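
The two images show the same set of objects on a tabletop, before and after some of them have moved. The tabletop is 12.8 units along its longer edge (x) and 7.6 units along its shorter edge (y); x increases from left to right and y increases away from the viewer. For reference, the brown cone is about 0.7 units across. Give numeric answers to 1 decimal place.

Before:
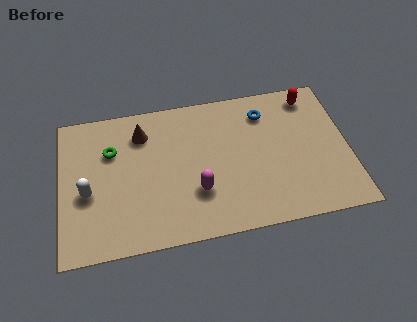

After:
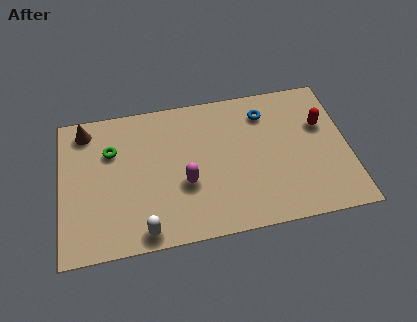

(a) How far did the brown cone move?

2.6

From (3.7, 5.9) to (1.2, 6.5), the brown cone covered √(2.5² + 0.6²) ≈ 2.6 units.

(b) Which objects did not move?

the blue torus and the green torus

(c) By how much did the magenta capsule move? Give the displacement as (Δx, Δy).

(-0.5, 0.5)

The magenta capsule started near (6.0, 2.4) and ended near (5.5, 2.9).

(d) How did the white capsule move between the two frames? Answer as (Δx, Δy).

(2.4, -2.4)

The white capsule was at about (1.2, 3.2) and moved to about (3.6, 0.8).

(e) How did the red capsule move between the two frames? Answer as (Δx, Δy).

(0.4, -1.6)

From the two frames, the red capsule sits at roughly (11.3, 6.5) before and (11.7, 4.9) after.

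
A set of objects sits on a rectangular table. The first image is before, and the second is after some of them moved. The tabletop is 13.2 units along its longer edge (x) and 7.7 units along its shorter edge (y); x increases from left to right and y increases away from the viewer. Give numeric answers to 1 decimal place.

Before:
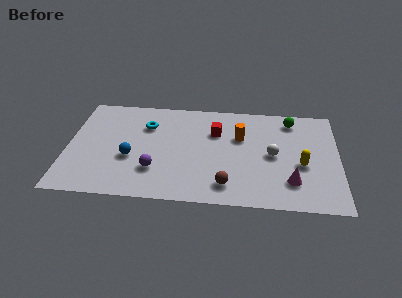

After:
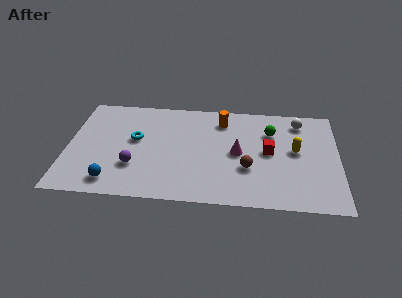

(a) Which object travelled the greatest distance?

the magenta cone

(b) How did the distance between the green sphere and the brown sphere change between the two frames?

-3.0

Before: roughly 6.0 units apart; after: 3.0. That's 3.0 units closer together.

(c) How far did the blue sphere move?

2.0

The blue sphere was near (3.1, 3.0) before and (2.3, 1.2) after, so it travelled √(0.8² + 1.8²) ≈ 2.0 units.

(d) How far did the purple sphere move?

1.0

The purple sphere was near (4.3, 2.2) before and (3.3, 2.4) after, so it travelled √(1.0² + 0.2²) ≈ 1.0 units.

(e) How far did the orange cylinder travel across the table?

1.5

From (8.4, 5.0) to (7.5, 6.2), the orange cylinder covered √(0.9² + 1.2²) ≈ 1.5 units.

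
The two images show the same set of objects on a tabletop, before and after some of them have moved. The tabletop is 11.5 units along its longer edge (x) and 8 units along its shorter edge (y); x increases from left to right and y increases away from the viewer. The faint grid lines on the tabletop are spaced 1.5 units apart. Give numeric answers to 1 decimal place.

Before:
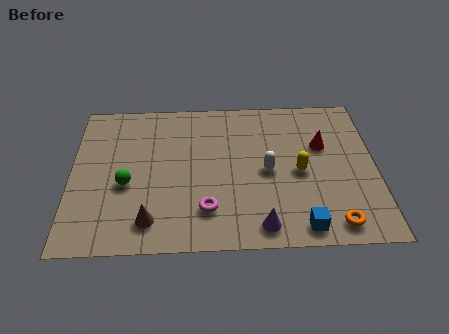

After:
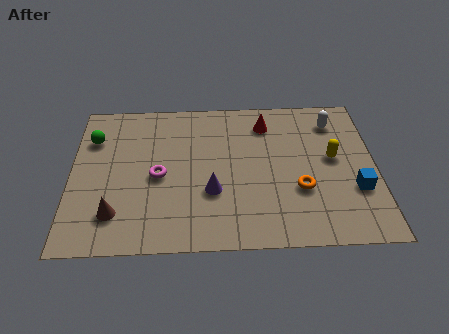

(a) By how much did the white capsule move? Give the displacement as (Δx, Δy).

(2.6, 2.6)

The white capsule started near (7.4, 3.8) and ended near (10.0, 6.4).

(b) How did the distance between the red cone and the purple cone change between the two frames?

-0.6

Before: roughly 4.8 units apart; after: 4.2. That's 0.6 units closer together.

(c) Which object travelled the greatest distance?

the white capsule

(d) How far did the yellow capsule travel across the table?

1.5

The yellow capsule moved from about (8.6, 3.7) to (9.9, 4.4), a distance of √(1.3² + 0.7²) ≈ 1.5.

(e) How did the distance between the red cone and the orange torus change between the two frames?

-0.3

Before: roughly 4.1 units apart; after: 3.8. That's 0.3 units closer together.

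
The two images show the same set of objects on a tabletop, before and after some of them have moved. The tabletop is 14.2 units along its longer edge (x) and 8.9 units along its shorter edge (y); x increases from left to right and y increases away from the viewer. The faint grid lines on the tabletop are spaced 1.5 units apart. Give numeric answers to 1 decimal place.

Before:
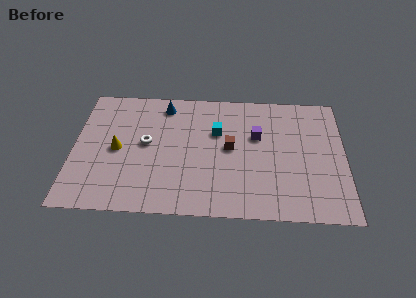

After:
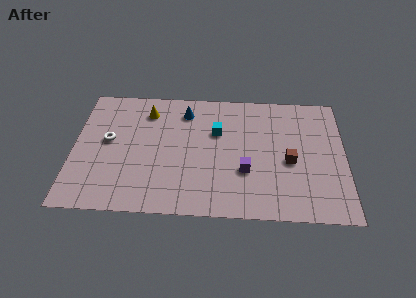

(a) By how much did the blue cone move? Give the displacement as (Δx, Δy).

(1.1, -0.4)

The blue cone started near (4.7, 7.6) and ended near (5.8, 7.2).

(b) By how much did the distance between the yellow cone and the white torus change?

+1.4

Before: roughly 1.6 units apart; after: 3.0. That's 1.4 units further apart.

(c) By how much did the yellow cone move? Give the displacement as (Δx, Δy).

(1.5, 2.8)

The yellow cone started near (2.3, 4.3) and ended near (3.8, 7.1).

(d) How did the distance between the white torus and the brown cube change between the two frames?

+5.2

The distance was about 4.4 in the first image and 9.6 in the second, so they moved 5.2 units further apart.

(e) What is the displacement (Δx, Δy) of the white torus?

(-2.0, 0.1)

The white torus was at about (3.8, 4.8) and moved to about (1.8, 4.9).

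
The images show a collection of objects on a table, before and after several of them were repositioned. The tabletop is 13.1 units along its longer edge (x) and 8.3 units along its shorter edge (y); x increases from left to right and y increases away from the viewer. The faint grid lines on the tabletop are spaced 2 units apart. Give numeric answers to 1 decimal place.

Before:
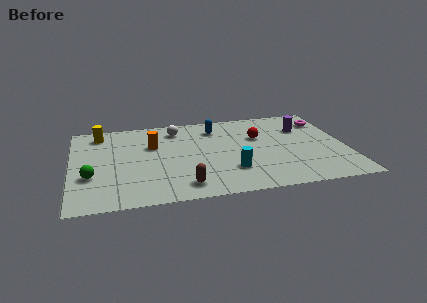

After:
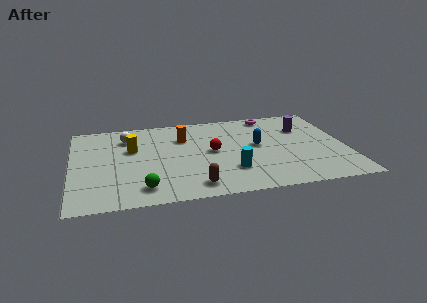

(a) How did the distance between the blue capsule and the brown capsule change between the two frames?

-1.0

The distance was about 5.6 in the first image and 4.6 in the second, so they moved 1.0 units closer together.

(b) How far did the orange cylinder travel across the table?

1.6

The orange cylinder moved from about (3.9, 5.4) to (5.4, 5.9), a distance of √(1.5² + 0.5²) ≈ 1.6.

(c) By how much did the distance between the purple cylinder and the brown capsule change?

-0.3

The distance was about 7.5 in the first image and 7.2 in the second, so they moved 0.3 units closer together.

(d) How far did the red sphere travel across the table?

2.5

From (9.0, 5.3) to (6.7, 4.3), the red sphere covered √(2.3² + 1.0²) ≈ 2.5 units.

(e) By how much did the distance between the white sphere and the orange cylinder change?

+0.9

Before: roughly 1.8 units apart; after: 2.7. That's 0.9 units further apart.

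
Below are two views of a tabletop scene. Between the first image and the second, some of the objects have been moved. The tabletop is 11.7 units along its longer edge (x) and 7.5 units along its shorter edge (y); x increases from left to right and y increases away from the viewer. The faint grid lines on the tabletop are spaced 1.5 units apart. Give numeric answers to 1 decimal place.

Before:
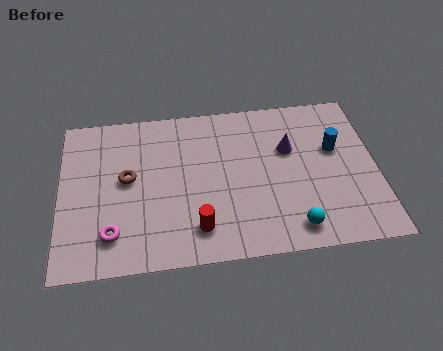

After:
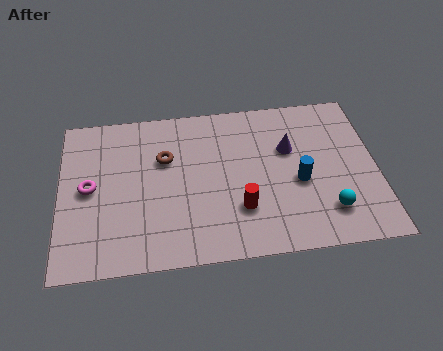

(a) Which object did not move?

the purple cone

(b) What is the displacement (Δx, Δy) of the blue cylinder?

(-1.4, -1.4)

From the two frames, the blue cylinder sits at roughly (10.2, 4.6) before and (8.8, 3.2) after.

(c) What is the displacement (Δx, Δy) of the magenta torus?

(-0.8, 2.2)

From the two frames, the magenta torus sits at roughly (1.9, 1.6) before and (1.1, 3.8) after.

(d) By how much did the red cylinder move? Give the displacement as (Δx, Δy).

(1.6, 0.7)

The red cylinder started near (5.0, 1.5) and ended near (6.6, 2.2).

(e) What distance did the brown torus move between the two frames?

1.6

From (2.5, 4.1) to (3.9, 4.9), the brown torus covered √(1.4² + 0.8²) ≈ 1.6 units.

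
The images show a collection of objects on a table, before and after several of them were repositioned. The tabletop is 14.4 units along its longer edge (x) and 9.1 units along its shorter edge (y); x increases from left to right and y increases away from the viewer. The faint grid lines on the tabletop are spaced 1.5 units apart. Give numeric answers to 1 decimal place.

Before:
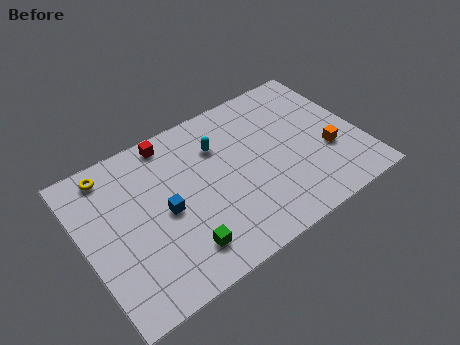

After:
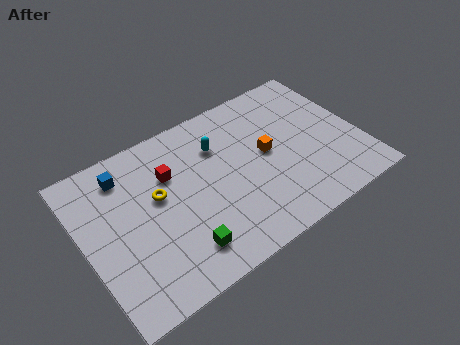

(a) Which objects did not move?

the green cube and the cyan capsule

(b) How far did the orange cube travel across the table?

3.4

The orange cube was near (12.6, 3.3) before and (9.6, 4.8) after, so it travelled √(3.0² + 1.5²) ≈ 3.4 units.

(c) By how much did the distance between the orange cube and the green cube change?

-2.3

The distance was about 8.2 in the first image and 5.9 in the second, so they moved 2.3 units closer together.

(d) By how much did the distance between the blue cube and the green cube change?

+3.4

They were about 2.5 units apart before and 5.9 after — 3.4 units further apart.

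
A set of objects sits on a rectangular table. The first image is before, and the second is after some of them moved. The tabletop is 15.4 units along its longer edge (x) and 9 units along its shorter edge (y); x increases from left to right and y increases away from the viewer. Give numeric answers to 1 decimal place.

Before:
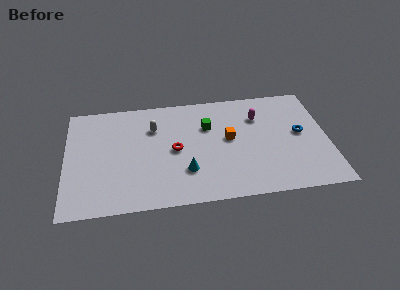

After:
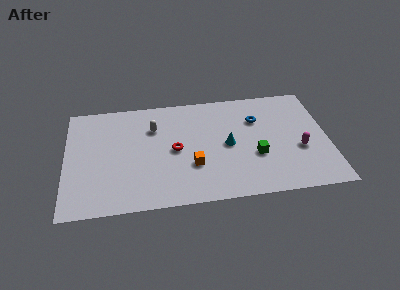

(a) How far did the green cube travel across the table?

3.9

The green cube was near (8.4, 6.1) before and (11.1, 3.3) after, so it travelled √(2.7² + 2.8²) ≈ 3.9 units.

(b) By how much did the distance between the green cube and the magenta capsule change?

-0.4

The distance was about 3.0 in the first image and 2.6 in the second, so they moved 0.4 units closer together.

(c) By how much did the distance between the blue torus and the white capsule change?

-2.6

The distance was about 8.7 in the first image and 6.1 in the second, so they moved 2.6 units closer together.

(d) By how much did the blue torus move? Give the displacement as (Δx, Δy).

(-2.5, 1.5)

The blue torus started near (13.8, 4.8) and ended near (11.3, 6.3).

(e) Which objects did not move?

the white capsule and the red torus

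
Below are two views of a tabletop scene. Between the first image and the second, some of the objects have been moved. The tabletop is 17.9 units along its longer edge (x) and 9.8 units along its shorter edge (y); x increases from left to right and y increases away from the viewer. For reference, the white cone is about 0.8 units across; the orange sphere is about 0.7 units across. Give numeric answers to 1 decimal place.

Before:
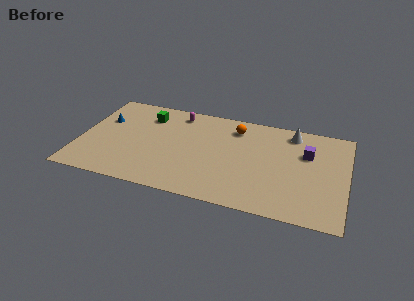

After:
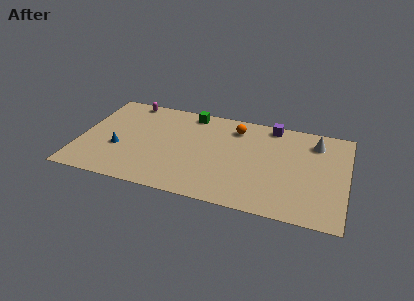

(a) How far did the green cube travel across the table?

3.1

From (4.3, 7.6) to (7.2, 8.7), the green cube covered √(2.9² + 1.1²) ≈ 3.1 units.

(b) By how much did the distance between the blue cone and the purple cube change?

-2.6

Before: roughly 13.8 units apart; after: 11.2. That's 2.6 units closer together.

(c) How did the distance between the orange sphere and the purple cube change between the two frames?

-2.5

The distance was about 5.1 in the first image and 2.6 in the second, so they moved 2.5 units closer together.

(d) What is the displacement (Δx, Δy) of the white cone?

(1.6, -0.6)

The white cone was at about (14.1, 8.4) and moved to about (15.7, 7.8).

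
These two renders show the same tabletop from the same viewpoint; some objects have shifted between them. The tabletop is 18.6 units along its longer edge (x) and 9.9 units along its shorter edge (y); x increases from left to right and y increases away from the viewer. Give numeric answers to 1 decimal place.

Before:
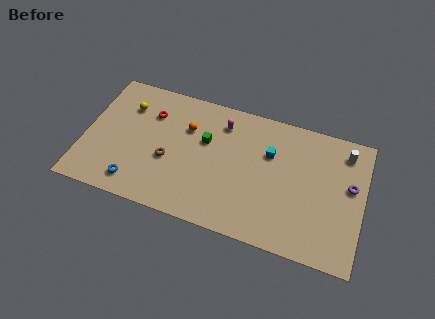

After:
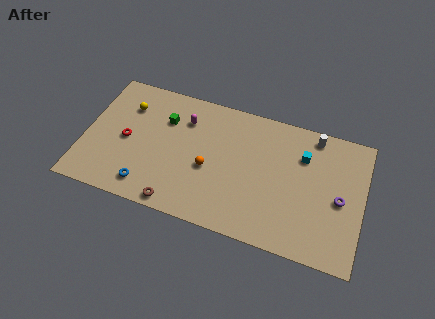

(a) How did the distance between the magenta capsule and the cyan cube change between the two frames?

+4.5

They were about 3.5 units apart before and 8.0 after — 4.5 units further apart.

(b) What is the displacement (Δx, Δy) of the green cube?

(-2.8, 0.8)

The green cube started near (8.0, 6.2) and ended near (5.2, 7.0).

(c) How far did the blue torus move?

0.8

The blue torus moved from about (3.7, 1.6) to (4.5, 1.6), a distance of √(0.8² + 0.0²) ≈ 0.8.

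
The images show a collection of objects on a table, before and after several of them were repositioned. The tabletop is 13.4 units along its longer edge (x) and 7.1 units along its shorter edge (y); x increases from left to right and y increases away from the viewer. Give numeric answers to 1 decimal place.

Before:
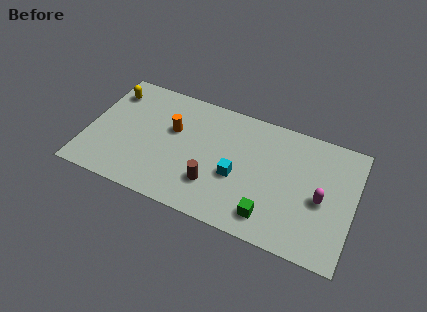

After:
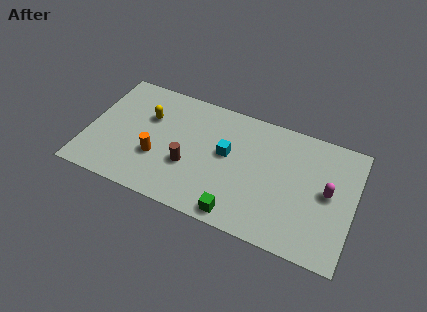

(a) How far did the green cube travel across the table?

1.6

From (9.4, 1.3) to (7.9, 0.8), the green cube covered √(1.5² + 0.5²) ≈ 1.6 units.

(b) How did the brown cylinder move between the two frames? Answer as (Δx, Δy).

(-1.3, 0.6)

The brown cylinder was at about (6.5, 2.0) and moved to about (5.2, 2.6).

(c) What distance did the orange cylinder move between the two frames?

2.0

The orange cylinder moved from about (4.2, 4.4) to (3.6, 2.5), a distance of √(0.6² + 1.9²) ≈ 2.0.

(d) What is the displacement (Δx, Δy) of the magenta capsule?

(0.3, 0.5)

The magenta capsule started near (11.8, 3.2) and ended near (12.1, 3.7).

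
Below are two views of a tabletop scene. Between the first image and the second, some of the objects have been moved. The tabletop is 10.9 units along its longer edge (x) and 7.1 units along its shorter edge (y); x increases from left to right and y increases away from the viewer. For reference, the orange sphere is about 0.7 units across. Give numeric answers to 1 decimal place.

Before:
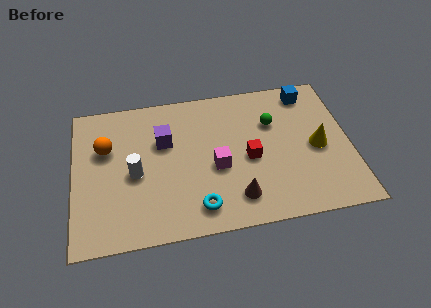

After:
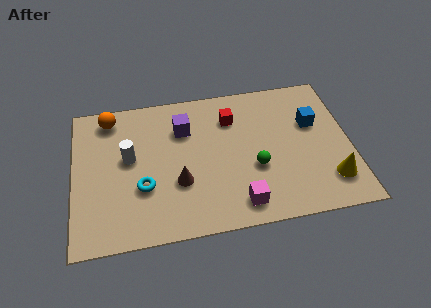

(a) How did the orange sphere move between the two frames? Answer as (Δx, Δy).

(0.2, 1.5)

The orange sphere was at about (1.3, 4.6) and moved to about (1.5, 6.1).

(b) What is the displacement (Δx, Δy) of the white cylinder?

(-0.2, 0.8)

The white cylinder was at about (2.4, 3.2) and moved to about (2.2, 4.0).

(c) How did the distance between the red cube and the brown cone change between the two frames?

+1.7

Before: roughly 1.9 units apart; after: 3.6. That's 1.7 units further apart.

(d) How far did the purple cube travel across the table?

0.9

From (3.6, 4.6) to (4.4, 5.1), the purple cube covered √(0.8² + 0.5²) ≈ 0.9 units.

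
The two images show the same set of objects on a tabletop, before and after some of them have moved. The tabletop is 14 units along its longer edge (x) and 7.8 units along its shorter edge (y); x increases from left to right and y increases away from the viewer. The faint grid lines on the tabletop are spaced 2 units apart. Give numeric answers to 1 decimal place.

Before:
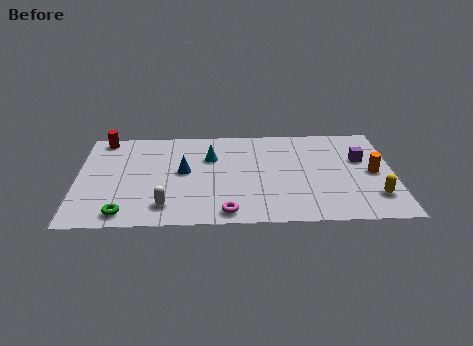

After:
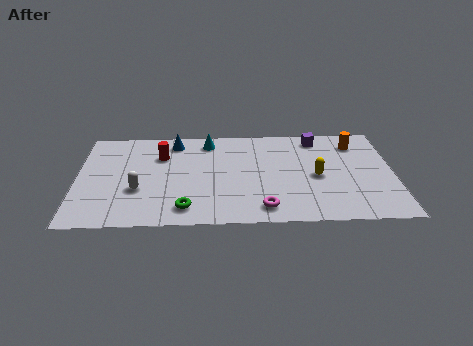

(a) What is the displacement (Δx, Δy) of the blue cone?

(-0.4, 2.4)

The blue cone started near (4.7, 4.2) and ended near (4.3, 6.6).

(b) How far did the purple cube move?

2.6

The purple cube was near (12.6, 4.9) before and (10.7, 6.7) after, so it travelled √(1.9² + 1.8²) ≈ 2.6 units.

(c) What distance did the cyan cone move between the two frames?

1.3

The cyan cone was near (5.9, 5.3) before and (5.8, 6.6) after, so it travelled √(0.1² + 1.3²) ≈ 1.3 units.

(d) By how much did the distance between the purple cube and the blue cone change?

-1.5

They were about 7.9 units apart before and 6.4 after — 1.5 units closer together.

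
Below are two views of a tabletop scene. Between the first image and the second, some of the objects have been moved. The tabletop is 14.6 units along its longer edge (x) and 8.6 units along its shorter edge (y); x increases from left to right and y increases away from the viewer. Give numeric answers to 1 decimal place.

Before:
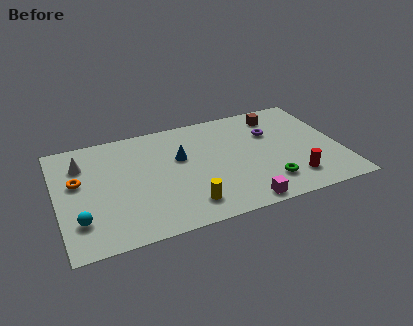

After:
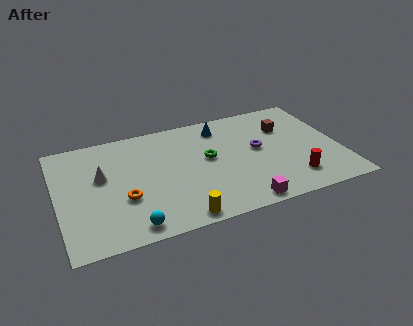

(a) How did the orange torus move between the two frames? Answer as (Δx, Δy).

(2.2, -2.0)

The orange torus started near (1.1, 5.1) and ended near (3.3, 3.1).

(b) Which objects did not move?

the red cylinder and the magenta cube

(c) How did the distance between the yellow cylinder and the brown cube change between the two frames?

+0.4

Before: roughly 7.6 units apart; after: 8.0. That's 0.4 units further apart.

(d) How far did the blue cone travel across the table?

2.9

The blue cone was near (6.4, 5.3) before and (8.7, 7.1) after, so it travelled √(2.3² + 1.8²) ≈ 2.9 units.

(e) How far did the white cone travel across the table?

1.6

From (1.4, 6.4) to (2.3, 5.1), the white cone covered √(0.9² + 1.3²) ≈ 1.6 units.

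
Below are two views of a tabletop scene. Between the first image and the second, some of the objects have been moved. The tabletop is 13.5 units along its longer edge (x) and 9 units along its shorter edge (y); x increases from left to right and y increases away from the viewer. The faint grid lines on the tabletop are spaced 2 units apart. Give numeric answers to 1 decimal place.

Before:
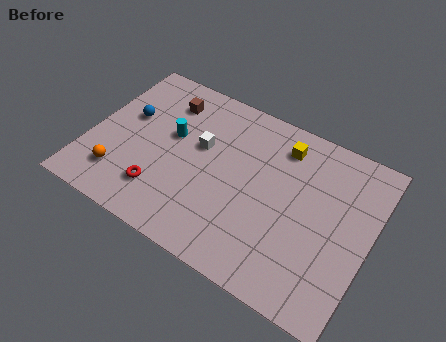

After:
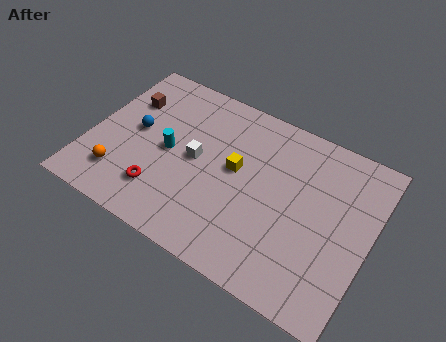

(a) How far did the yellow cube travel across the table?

3.0

The yellow cube was near (8.9, 7.3) before and (7.0, 5.0) after, so it travelled √(1.9² + 2.3²) ≈ 3.0 units.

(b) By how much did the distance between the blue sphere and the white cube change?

-0.6

They were about 3.6 units apart before and 3.0 after — 0.6 units closer together.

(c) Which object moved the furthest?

the yellow cube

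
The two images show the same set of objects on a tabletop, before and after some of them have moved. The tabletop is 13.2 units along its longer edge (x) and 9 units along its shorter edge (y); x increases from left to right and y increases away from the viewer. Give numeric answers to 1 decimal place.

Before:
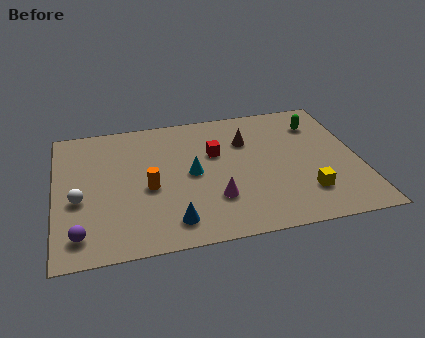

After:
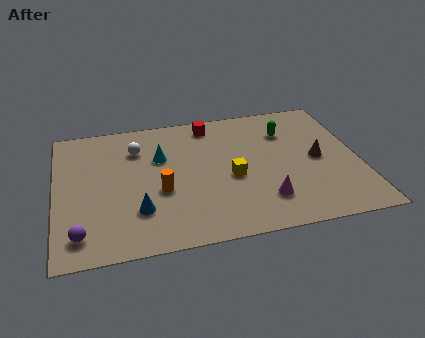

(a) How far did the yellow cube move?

3.5

From (10.7, 2.2) to (7.6, 3.9), the yellow cube covered √(3.1² + 1.7²) ≈ 3.5 units.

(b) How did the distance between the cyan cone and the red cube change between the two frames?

+1.4

They were about 1.6 units apart before and 3.0 after — 1.4 units further apart.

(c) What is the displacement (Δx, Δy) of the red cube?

(-0.1, 2.1)

The red cube started near (7.0, 5.7) and ended near (6.9, 7.8).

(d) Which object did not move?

the purple sphere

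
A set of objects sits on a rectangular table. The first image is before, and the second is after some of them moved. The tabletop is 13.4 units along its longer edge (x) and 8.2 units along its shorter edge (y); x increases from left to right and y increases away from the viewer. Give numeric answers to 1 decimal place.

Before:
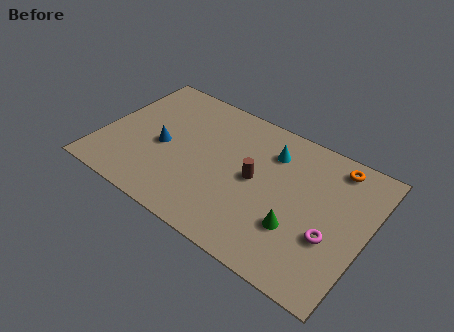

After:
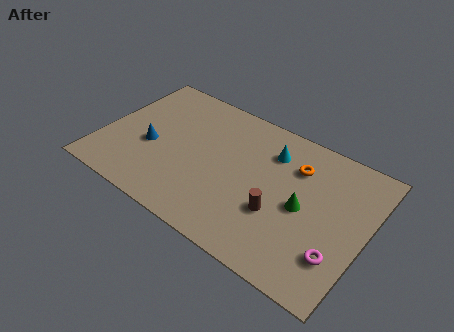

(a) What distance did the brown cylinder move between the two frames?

1.9

The brown cylinder moved from about (7.8, 4.2) to (9.2, 2.9), a distance of √(1.4² + 1.3²) ≈ 1.9.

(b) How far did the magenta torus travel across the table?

0.9

From (11.8, 3.0) to (12.3, 2.2), the magenta torus covered √(0.5² + 0.8²) ≈ 0.9 units.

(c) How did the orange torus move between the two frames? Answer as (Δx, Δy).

(-1.8, -1.1)

From the two frames, the orange torus sits at roughly (11.4, 7.1) before and (9.6, 6.0) after.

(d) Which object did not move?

the cyan cone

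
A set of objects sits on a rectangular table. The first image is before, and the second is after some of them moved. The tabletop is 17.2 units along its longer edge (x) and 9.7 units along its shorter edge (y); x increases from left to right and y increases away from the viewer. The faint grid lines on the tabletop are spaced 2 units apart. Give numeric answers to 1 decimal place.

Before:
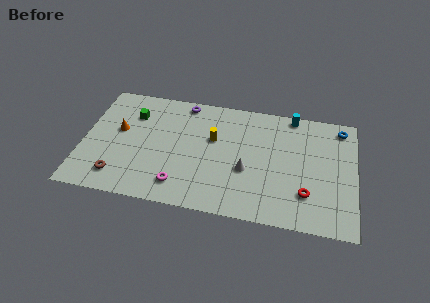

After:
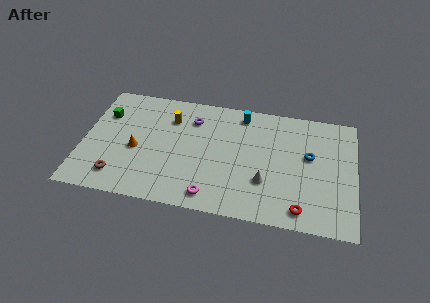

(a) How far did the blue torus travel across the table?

3.3

From (16.2, 8.4) to (14.3, 5.7), the blue torus covered √(1.9² + 2.7²) ≈ 3.3 units.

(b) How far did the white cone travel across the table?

1.4

The white cone was near (10.4, 3.8) before and (11.6, 3.1) after, so it travelled √(1.2² + 0.7²) ≈ 1.4 units.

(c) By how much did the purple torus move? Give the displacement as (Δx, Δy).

(0.6, -1.3)

The purple torus was at about (6.2, 8.7) and moved to about (6.8, 7.4).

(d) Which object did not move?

the brown torus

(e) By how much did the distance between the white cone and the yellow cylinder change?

+4.3

They were about 3.1 units apart before and 7.4 after — 4.3 units further apart.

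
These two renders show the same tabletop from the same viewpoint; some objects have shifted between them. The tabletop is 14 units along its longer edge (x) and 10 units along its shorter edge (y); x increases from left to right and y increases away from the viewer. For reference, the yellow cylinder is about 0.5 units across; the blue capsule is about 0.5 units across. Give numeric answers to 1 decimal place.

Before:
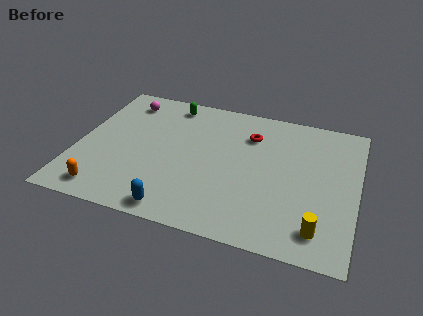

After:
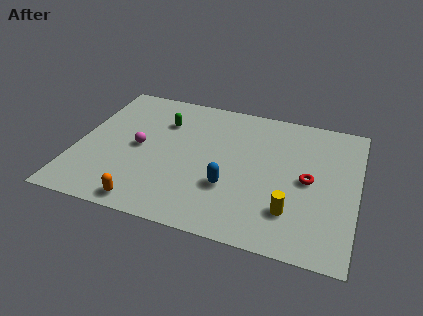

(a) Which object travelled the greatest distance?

the red torus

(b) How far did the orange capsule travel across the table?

2.1

From (1.8, 1.3) to (3.9, 1.0), the orange capsule covered √(2.1² + 0.3²) ≈ 2.1 units.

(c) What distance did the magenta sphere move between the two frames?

3.6

The magenta sphere moved from about (2.0, 8.3) to (3.1, 4.9), a distance of √(1.1² + 3.4²) ≈ 3.6.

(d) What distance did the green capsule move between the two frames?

1.5

From (4.3, 8.7) to (4.1, 7.2), the green capsule covered √(0.2² + 1.5²) ≈ 1.5 units.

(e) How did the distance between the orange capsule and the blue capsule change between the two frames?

+0.9

The distance was about 3.6 in the first image and 4.5 in the second, so they moved 0.9 units further apart.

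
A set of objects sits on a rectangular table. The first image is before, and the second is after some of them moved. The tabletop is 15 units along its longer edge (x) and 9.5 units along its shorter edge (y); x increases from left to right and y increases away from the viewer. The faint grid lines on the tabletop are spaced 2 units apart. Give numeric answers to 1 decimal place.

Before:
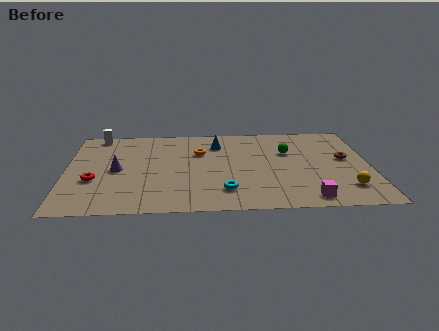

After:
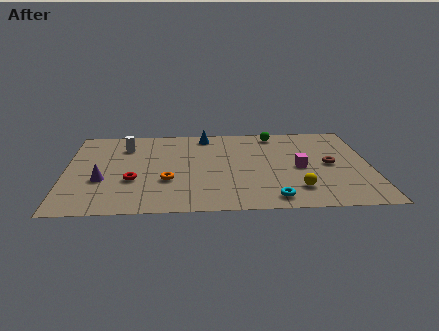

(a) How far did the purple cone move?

1.3

From (2.5, 4.6) to (1.8, 3.5), the purple cone covered √(0.7² + 1.1²) ≈ 1.3 units.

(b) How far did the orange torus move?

3.5

The orange torus was near (6.6, 6.4) before and (5.0, 3.3) after, so it travelled √(1.6² + 3.1²) ≈ 3.5 units.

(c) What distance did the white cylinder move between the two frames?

2.0

From (1.5, 8.6) to (2.9, 7.2), the white cylinder covered √(1.4² + 1.4²) ≈ 2.0 units.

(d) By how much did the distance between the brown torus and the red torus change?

-2.7

Before: roughly 12.5 units apart; after: 9.8. That's 2.7 units closer together.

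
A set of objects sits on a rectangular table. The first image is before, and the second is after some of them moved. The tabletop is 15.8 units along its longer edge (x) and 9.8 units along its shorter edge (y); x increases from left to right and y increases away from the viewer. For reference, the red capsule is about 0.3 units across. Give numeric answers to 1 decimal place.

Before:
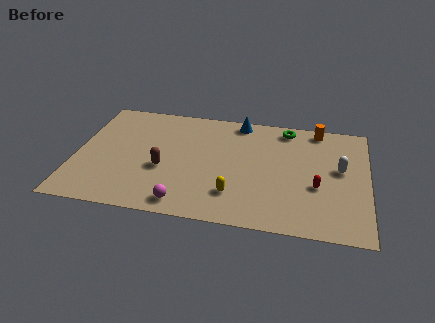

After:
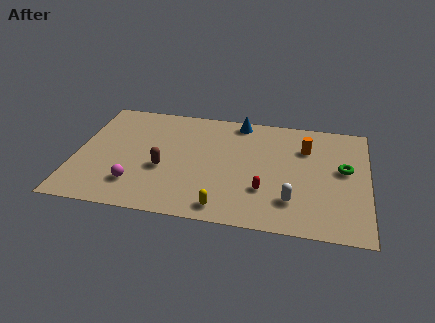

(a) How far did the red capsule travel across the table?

2.9

The red capsule moved from about (13.1, 3.8) to (10.3, 3.0), a distance of √(2.8² + 0.8²) ≈ 2.9.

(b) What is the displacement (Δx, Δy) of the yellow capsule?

(-0.5, -1.2)

The yellow capsule was at about (8.7, 2.4) and moved to about (8.2, 1.2).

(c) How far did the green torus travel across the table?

4.5

The green torus moved from about (11.3, 8.6) to (14.5, 5.5), a distance of √(3.2² + 3.1²) ≈ 4.5.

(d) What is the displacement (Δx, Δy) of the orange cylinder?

(-0.6, -1.8)

The orange cylinder was at about (13.0, 8.8) and moved to about (12.4, 7.0).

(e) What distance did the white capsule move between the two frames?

4.0

The white capsule was near (14.3, 5.5) before and (11.8, 2.4) after, so it travelled √(2.5² + 3.1²) ≈ 4.0 units.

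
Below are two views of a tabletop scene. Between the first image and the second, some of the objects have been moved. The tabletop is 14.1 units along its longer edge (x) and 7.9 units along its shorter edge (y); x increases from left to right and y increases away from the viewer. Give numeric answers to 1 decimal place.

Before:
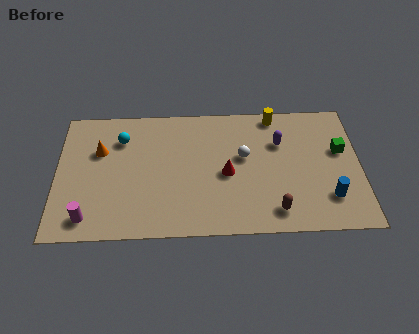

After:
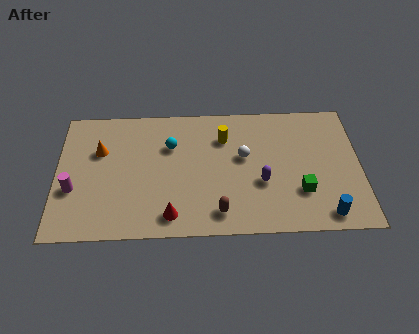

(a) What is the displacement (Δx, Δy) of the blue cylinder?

(-0.2, -1.0)

The blue cylinder was at about (12.6, 2.0) and moved to about (12.4, 1.0).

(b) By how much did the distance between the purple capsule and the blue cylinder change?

-0.5

Before: roughly 4.0 units apart; after: 3.5. That's 0.5 units closer together.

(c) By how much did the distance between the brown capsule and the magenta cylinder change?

-1.7

The distance was about 8.6 in the first image and 6.9 in the second, so they moved 1.7 units closer together.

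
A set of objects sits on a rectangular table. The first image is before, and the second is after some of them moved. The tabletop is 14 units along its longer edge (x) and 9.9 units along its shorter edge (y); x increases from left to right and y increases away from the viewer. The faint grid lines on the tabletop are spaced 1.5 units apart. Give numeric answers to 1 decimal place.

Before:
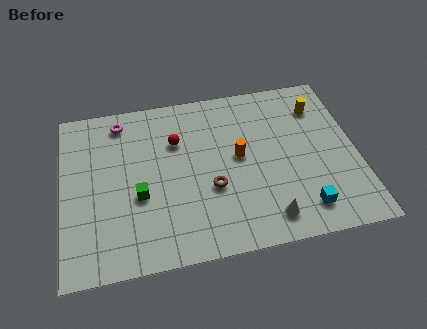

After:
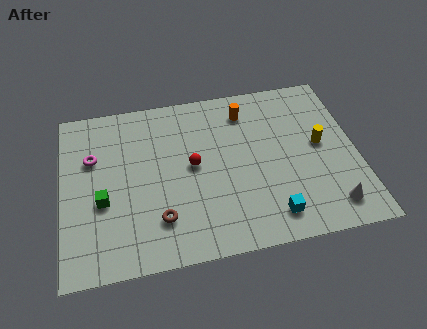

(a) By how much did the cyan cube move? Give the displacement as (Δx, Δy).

(-1.5, -0.1)

From the two frames, the cyan cube sits at roughly (11.2, 1.7) before and (9.7, 1.6) after.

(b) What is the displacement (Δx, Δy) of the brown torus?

(-2.5, -1.3)

The brown torus started near (7.0, 3.7) and ended near (4.5, 2.4).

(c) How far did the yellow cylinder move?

2.3

The yellow cylinder was near (12.4, 7.6) before and (12.3, 5.3) after, so it travelled √(0.1² + 2.3²) ≈ 2.3 units.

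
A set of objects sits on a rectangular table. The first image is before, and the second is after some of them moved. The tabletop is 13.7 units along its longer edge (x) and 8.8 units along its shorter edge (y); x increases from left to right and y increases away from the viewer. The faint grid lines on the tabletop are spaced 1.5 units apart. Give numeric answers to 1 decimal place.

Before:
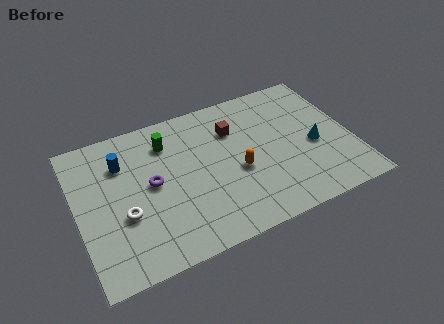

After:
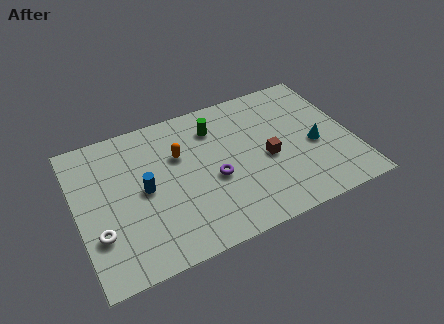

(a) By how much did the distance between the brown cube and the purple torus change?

-1.9

They were about 4.6 units apart before and 2.7 after — 1.9 units closer together.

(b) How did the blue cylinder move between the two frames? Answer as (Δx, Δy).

(0.9, -2.0)

From the two frames, the blue cylinder sits at roughly (2.4, 6.4) before and (3.3, 4.4) after.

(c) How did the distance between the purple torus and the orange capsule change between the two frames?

-1.7

The distance was about 4.3 in the first image and 2.6 in the second, so they moved 1.7 units closer together.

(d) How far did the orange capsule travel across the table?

3.4

The orange capsule moved from about (7.9, 3.7) to (5.2, 5.8), a distance of √(2.7² + 2.1²) ≈ 3.4.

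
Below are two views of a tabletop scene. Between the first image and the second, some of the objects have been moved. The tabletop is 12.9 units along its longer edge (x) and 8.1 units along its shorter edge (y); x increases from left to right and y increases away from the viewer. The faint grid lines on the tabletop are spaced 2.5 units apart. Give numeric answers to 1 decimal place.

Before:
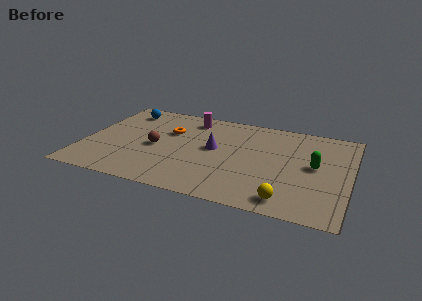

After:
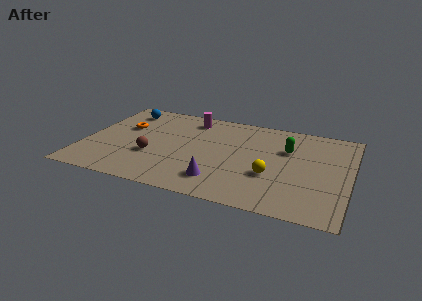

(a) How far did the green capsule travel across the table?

1.8

The green capsule moved from about (11.2, 4.3) to (9.8, 5.4), a distance of √(1.4² + 1.1²) ≈ 1.8.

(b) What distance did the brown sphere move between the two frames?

0.8

The brown sphere moved from about (3.5, 3.7) to (3.4, 2.9), a distance of √(0.1² + 0.8²) ≈ 0.8.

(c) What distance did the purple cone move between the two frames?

2.7

The purple cone was near (6.3, 4.4) before and (6.8, 1.7) after, so it travelled √(0.5² + 2.7²) ≈ 2.7 units.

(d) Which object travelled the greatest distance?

the purple cone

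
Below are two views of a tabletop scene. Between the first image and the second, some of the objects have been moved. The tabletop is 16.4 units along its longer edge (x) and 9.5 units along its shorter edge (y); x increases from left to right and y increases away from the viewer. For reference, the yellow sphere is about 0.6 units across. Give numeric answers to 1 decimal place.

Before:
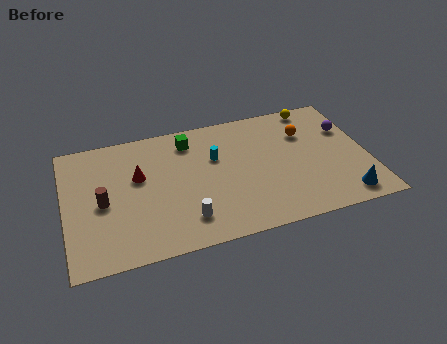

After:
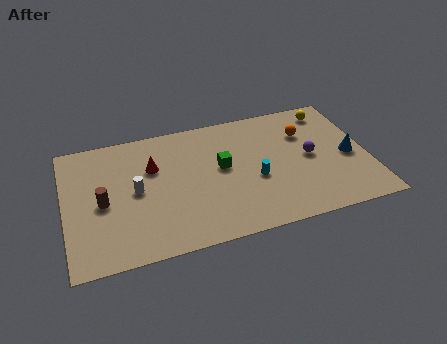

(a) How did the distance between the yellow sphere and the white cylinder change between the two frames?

+1.3

They were about 10.1 units apart before and 11.4 after — 1.3 units further apart.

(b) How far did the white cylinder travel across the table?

3.8

The white cylinder moved from about (6.3, 2.0) to (3.8, 4.8), a distance of √(2.5² + 2.8²) ≈ 3.8.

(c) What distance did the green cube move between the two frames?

3.0

The green cube was near (6.9, 7.8) before and (8.5, 5.3) after, so it travelled √(1.6² + 2.5²) ≈ 3.0 units.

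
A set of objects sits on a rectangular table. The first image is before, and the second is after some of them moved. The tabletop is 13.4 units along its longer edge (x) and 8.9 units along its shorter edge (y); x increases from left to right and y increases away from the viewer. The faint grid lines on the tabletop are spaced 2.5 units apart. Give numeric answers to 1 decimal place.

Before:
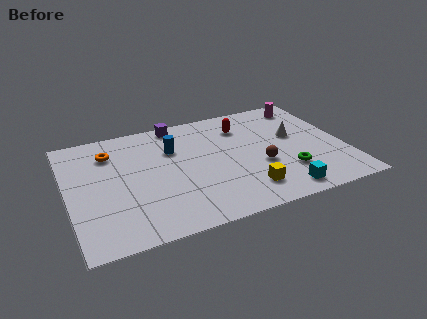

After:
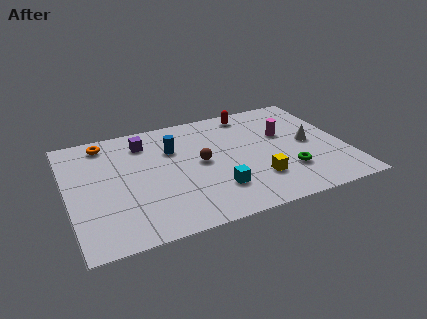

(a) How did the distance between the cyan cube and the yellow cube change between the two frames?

+0.3

They were about 1.7 units apart before and 2.0 after — 0.3 units further apart.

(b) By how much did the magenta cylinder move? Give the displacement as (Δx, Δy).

(-1.4, -2.1)

From the two frames, the magenta cylinder sits at roughly (12.0, 7.6) before and (10.6, 5.5) after.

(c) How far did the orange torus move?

0.9

The orange torus moved from about (2.2, 6.8) to (2.0, 7.7), a distance of √(0.2² + 0.9²) ≈ 0.9.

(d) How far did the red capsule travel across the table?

1.1

The red capsule moved from about (8.7, 6.8) to (9.2, 7.8), a distance of √(0.5² + 1.0²) ≈ 1.1.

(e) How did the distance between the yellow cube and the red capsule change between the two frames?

+0.4

They were about 5.0 units apart before and 5.4 after — 0.4 units further apart.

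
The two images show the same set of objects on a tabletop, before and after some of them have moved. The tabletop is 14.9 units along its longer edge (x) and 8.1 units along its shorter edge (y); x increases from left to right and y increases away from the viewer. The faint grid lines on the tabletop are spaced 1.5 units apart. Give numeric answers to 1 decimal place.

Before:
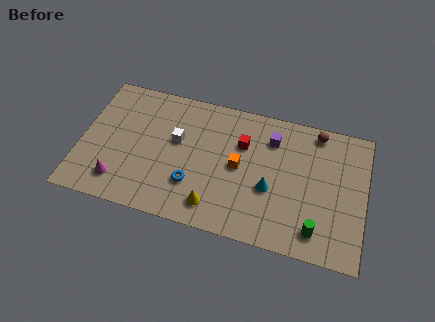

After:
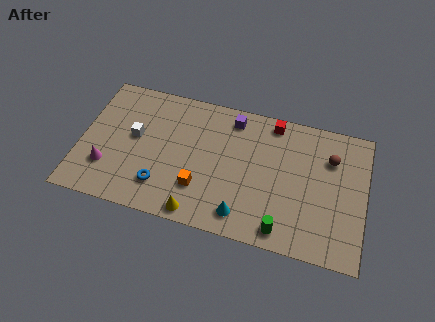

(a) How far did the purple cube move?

2.2

The purple cube was near (9.9, 6.2) before and (7.8, 6.9) after, so it travelled √(2.1² + 0.7²) ≈ 2.2 units.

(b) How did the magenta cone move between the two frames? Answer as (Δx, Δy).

(-0.7, 0.7)

The magenta cone was at about (2.2, 1.6) and moved to about (1.5, 2.3).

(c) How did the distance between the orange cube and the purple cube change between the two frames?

+2.2

The distance was about 2.6 in the first image and 4.8 in the second, so they moved 2.2 units further apart.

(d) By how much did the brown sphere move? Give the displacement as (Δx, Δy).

(0.8, -1.4)

From the two frames, the brown sphere sits at roughly (12.2, 7.2) before and (13.0, 5.8) after.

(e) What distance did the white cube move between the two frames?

2.2

The white cube moved from about (5.0, 4.8) to (2.8, 4.5), a distance of √(2.2² + 0.3²) ≈ 2.2.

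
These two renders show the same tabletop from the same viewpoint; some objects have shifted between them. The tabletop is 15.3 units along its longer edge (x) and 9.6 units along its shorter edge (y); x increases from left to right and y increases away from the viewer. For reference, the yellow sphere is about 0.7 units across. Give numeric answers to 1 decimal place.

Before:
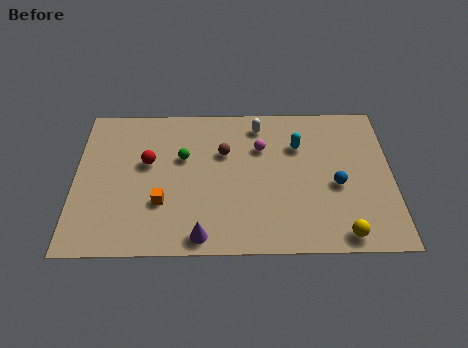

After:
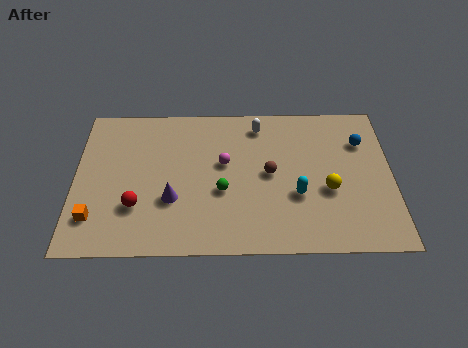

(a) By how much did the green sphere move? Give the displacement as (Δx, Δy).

(1.9, -2.2)

The green sphere started near (5.2, 6.0) and ended near (7.1, 3.8).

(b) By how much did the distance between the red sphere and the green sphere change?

+2.5

They were about 1.7 units apart before and 4.2 after — 2.5 units further apart.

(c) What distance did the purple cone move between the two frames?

2.7

The purple cone moved from about (6.1, 1.0) to (4.7, 3.3), a distance of √(1.4² + 2.3²) ≈ 2.7.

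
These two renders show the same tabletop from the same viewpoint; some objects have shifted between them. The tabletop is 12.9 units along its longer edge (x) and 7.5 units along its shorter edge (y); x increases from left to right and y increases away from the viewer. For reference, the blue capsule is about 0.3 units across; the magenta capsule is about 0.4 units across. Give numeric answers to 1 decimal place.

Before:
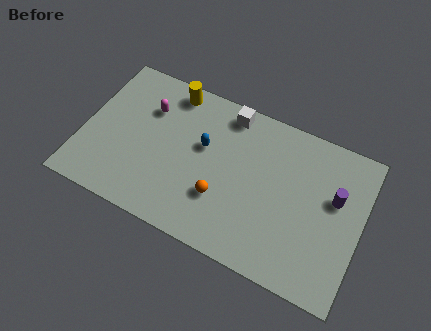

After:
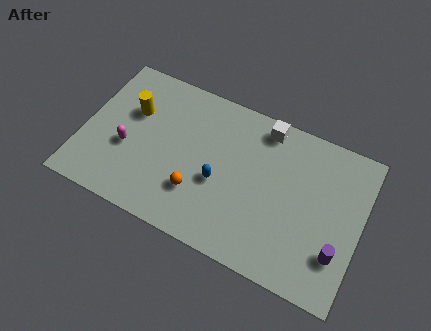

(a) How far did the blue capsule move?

1.7

From (5.5, 4.5) to (6.4, 3.1), the blue capsule covered √(0.9² + 1.4²) ≈ 1.7 units.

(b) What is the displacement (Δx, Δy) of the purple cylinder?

(0.4, -2.5)

From the two frames, the purple cylinder sits at roughly (11.6, 4.6) before and (12.0, 2.1) after.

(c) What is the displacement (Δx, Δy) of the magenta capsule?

(-0.7, -2.3)

From the two frames, the magenta capsule sits at roughly (2.8, 5.3) before and (2.1, 3.0) after.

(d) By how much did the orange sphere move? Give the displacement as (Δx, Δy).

(-1.1, -0.2)

The orange sphere was at about (6.6, 2.4) and moved to about (5.5, 2.2).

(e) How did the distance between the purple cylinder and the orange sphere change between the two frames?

+1.0

The distance was about 5.5 in the first image and 6.5 in the second, so they moved 1.0 units further apart.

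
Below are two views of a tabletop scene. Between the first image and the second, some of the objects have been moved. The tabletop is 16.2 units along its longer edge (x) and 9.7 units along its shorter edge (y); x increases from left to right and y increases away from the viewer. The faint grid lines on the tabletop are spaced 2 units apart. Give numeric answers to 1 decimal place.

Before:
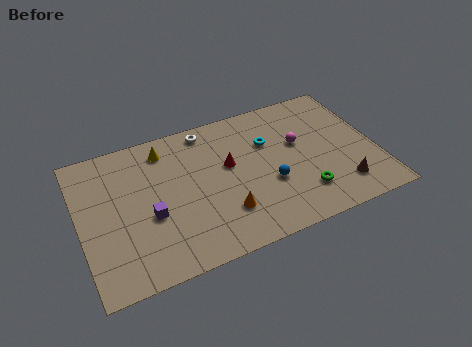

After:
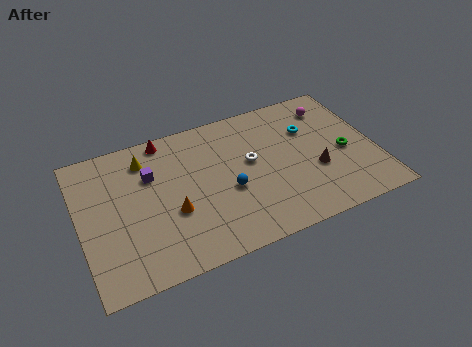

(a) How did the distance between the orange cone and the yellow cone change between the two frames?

-1.9

Before: roughly 6.1 units apart; after: 4.2. That's 1.9 units closer together.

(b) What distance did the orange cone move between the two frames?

2.9

The orange cone moved from about (7.6, 2.6) to (4.9, 3.7), a distance of √(2.7² + 1.1²) ≈ 2.9.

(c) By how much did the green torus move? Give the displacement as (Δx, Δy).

(2.6, 2.0)

The green torus was at about (11.9, 2.3) and moved to about (14.5, 4.3).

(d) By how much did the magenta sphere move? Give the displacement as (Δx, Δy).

(2.1, 2.0)

The magenta sphere started near (12.1, 5.8) and ended near (14.2, 7.8).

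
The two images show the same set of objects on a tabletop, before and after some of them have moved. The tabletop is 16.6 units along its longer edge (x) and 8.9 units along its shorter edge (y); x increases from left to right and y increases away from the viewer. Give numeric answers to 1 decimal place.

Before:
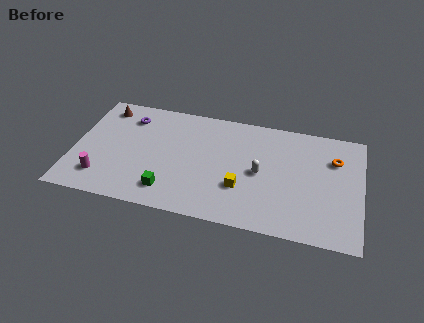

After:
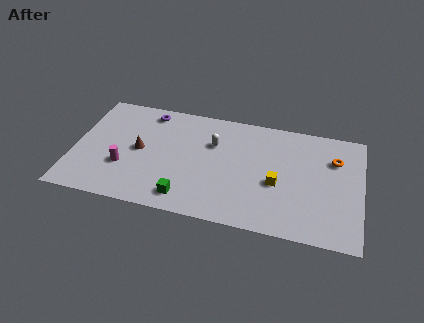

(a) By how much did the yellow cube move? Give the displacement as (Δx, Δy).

(2.0, 0.8)

The yellow cube started near (9.8, 2.9) and ended near (11.8, 3.7).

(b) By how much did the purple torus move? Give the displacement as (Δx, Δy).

(1.1, 0.7)

From the two frames, the purple torus sits at roughly (3.0, 7.0) before and (4.1, 7.7) after.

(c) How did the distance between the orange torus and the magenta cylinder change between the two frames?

-1.5

They were about 13.9 units apart before and 12.4 after — 1.5 units closer together.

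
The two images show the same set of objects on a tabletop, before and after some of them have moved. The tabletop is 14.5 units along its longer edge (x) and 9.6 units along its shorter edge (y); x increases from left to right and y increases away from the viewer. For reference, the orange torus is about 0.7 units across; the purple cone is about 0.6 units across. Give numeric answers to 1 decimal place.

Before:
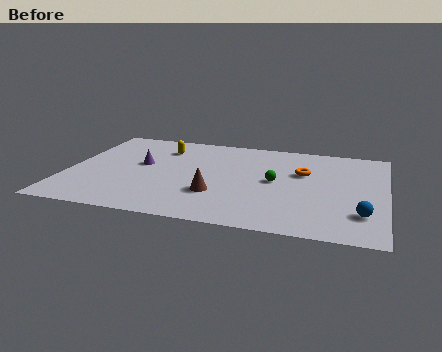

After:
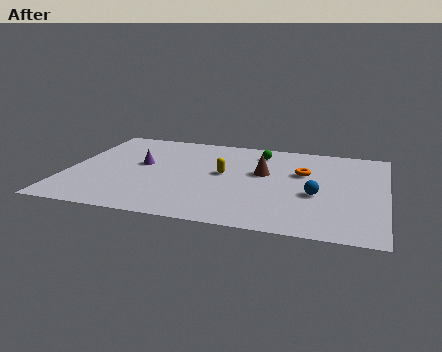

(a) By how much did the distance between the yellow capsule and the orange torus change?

-3.0

They were about 6.7 units apart before and 3.7 after — 3.0 units closer together.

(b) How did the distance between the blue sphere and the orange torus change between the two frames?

-2.3

They were about 4.6 units apart before and 2.3 after — 2.3 units closer together.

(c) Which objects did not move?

the orange torus and the purple cone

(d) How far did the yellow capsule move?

3.7

The yellow capsule was near (4.1, 7.4) before and (7.1, 5.2) after, so it travelled √(3.0² + 2.2²) ≈ 3.7 units.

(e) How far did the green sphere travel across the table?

3.1

The green sphere was near (9.5, 4.9) before and (8.6, 7.9) after, so it travelled √(0.9² + 3.0²) ≈ 3.1 units.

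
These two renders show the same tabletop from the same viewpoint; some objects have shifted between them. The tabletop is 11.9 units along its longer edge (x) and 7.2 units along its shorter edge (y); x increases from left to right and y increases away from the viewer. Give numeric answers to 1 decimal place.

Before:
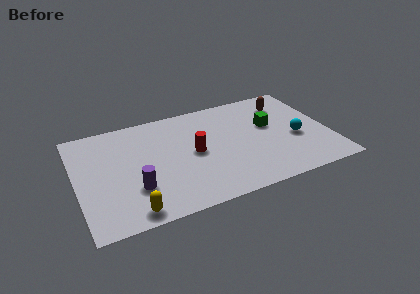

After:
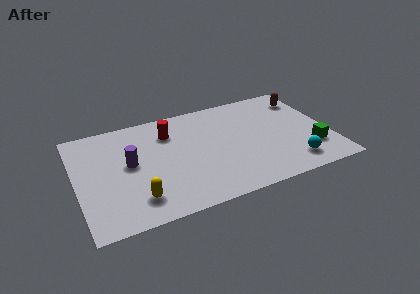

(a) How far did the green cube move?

2.9

The green cube was near (9.2, 4.3) before and (10.9, 2.0) after, so it travelled √(1.7² + 2.3²) ≈ 2.9 units.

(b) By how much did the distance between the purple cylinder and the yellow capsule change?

+1.0

Before: roughly 1.4 units apart; after: 2.4. That's 1.0 units further apart.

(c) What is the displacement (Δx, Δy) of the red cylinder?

(-1.0, 1.8)

The red cylinder started near (5.5, 3.6) and ended near (4.5, 5.4).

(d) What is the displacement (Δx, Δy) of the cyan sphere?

(-0.4, -1.7)

The cyan sphere was at about (10.3, 3.0) and moved to about (9.9, 1.3).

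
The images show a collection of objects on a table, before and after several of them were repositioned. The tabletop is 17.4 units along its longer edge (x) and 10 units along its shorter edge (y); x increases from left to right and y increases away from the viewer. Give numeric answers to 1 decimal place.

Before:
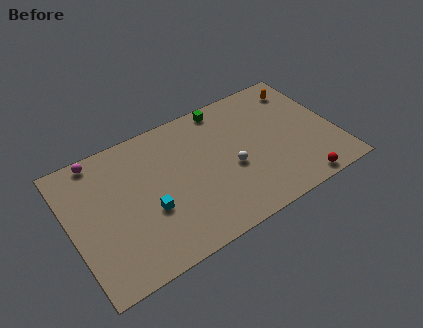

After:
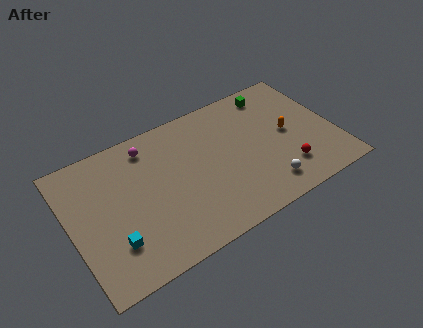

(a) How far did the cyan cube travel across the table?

2.7

The cyan cube moved from about (4.9, 3.8) to (2.4, 2.7), a distance of √(2.5² + 1.1²) ≈ 2.7.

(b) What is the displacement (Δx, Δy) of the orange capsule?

(-1.4, -3.1)

From the two frames, the orange capsule sits at roughly (15.8, 8.2) before and (14.4, 5.1) after.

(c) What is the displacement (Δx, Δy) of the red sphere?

(-0.6, 1.5)

The red sphere started near (14.4, 0.9) and ended near (13.8, 2.4).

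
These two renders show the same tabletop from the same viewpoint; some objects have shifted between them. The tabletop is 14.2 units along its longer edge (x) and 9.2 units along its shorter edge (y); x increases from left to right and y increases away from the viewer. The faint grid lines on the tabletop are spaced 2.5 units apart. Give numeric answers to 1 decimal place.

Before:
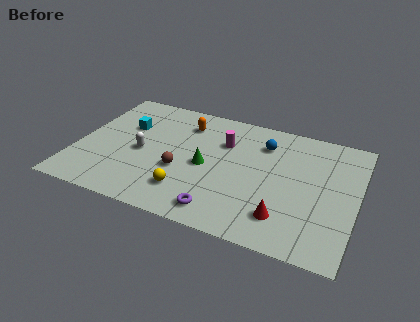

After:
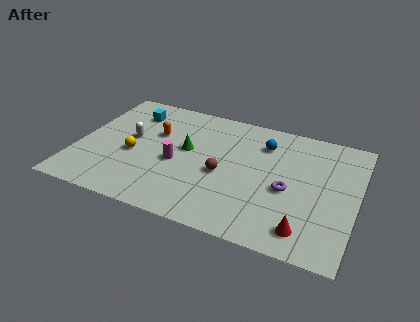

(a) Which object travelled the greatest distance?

the purple torus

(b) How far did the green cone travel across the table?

1.4

The green cone moved from about (6.6, 4.3) to (5.5, 5.2), a distance of √(1.1² + 0.9²) ≈ 1.4.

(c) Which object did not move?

the blue sphere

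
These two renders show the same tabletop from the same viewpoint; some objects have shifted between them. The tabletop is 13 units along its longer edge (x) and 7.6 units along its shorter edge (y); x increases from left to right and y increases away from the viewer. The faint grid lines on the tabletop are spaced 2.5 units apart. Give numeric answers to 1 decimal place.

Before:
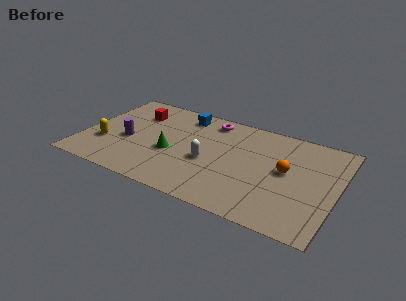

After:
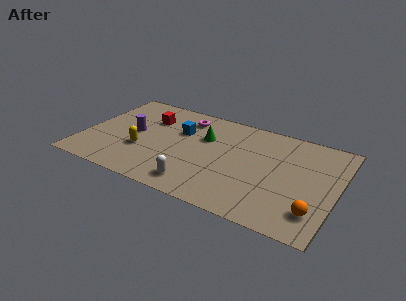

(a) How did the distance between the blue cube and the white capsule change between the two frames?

+0.4

They were about 3.6 units apart before and 4.0 after — 0.4 units further apart.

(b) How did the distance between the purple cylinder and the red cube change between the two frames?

-0.8

They were about 2.4 units apart before and 1.6 after — 0.8 units closer together.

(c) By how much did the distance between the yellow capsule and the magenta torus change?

-2.5

They were about 6.4 units apart before and 3.9 after — 2.5 units closer together.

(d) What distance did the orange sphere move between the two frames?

2.9

The orange sphere was near (10.4, 4.1) before and (12.1, 1.7) after, so it travelled √(1.7² + 2.4²) ≈ 2.9 units.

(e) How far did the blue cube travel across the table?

1.4

The blue cube was near (4.8, 6.4) before and (4.8, 5.0) after, so it travelled √(0.0² + 1.4²) ≈ 1.4 units.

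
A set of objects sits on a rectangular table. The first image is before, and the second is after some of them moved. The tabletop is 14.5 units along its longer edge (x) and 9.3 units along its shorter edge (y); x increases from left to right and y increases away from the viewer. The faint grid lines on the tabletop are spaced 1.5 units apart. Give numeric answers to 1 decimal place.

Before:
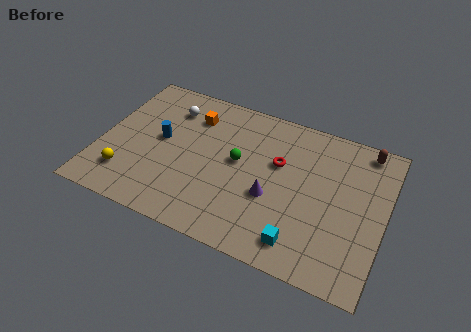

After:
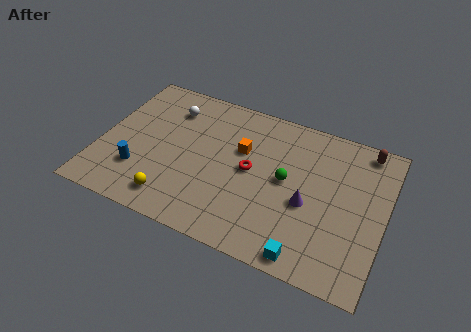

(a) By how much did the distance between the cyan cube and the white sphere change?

+0.7

The distance was about 9.3 in the first image and 10.0 in the second, so they moved 0.7 units further apart.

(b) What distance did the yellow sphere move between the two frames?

2.6

From (1.6, 2.1) to (4.1, 1.5), the yellow sphere covered √(2.5² + 0.6²) ≈ 2.6 units.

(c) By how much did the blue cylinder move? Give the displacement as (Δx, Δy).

(-0.8, -2.4)

From the two frames, the blue cylinder sits at roughly (3.0, 5.0) before and (2.2, 2.6) after.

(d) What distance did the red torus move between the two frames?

1.6

The red torus was near (9.0, 5.8) before and (7.7, 4.8) after, so it travelled √(1.3² + 1.0²) ≈ 1.6 units.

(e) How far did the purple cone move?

1.8

The purple cone moved from about (8.9, 3.6) to (10.7, 3.9), a distance of √(1.8² + 0.3²) ≈ 1.8.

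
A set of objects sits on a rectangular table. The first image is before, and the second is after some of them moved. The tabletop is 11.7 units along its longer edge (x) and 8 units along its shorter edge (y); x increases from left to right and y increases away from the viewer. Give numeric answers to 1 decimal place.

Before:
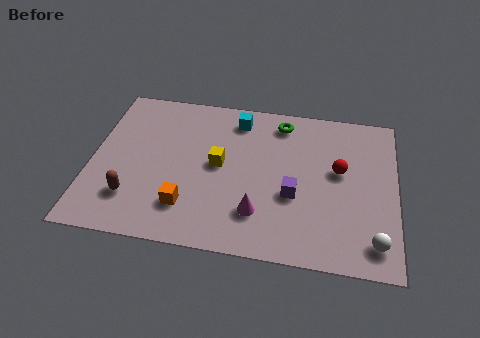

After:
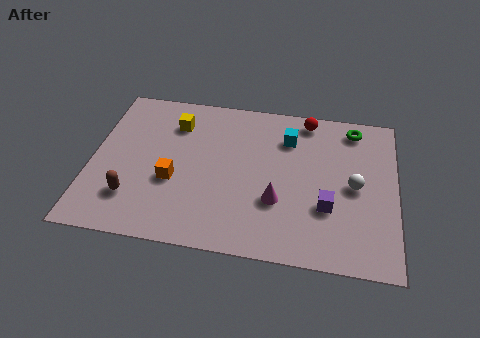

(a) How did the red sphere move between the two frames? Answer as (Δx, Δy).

(-1.3, 2.5)

From the two frames, the red sphere sits at roughly (9.5, 4.6) before and (8.2, 7.1) after.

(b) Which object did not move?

the brown capsule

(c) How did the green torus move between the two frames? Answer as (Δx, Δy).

(2.8, 0.1)

The green torus was at about (7.2, 6.8) and moved to about (10.0, 6.9).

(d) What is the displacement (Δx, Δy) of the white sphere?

(-0.8, 2.6)

From the two frames, the white sphere sits at roughly (10.9, 1.3) before and (10.1, 3.9) after.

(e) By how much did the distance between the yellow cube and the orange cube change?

+0.5

The distance was about 2.5 in the first image and 3.0 in the second, so they moved 0.5 units further apart.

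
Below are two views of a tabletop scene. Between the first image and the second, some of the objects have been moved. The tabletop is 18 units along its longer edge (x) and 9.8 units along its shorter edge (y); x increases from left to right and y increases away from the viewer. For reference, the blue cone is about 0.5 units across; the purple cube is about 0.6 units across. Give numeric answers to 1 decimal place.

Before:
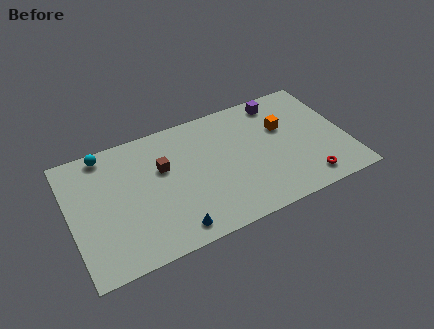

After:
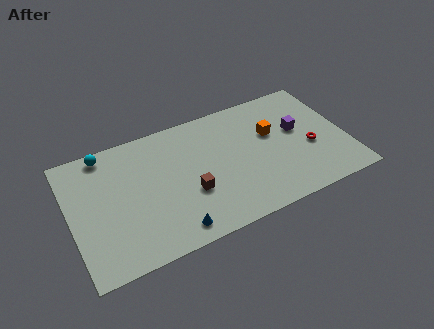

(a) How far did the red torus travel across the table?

2.6

The red torus moved from about (15.0, 1.5) to (15.6, 4.0), a distance of √(0.6² + 2.5²) ≈ 2.6.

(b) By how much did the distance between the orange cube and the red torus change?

-1.8

The distance was about 4.9 in the first image and 3.1 in the second, so they moved 1.8 units closer together.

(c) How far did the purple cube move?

2.9

The purple cube was near (14.1, 8.5) before and (15.0, 5.7) after, so it travelled √(0.9² + 2.8²) ≈ 2.9 units.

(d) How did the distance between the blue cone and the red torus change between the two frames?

+1.0

Before: roughly 8.8 units apart; after: 9.8. That's 1.0 units further apart.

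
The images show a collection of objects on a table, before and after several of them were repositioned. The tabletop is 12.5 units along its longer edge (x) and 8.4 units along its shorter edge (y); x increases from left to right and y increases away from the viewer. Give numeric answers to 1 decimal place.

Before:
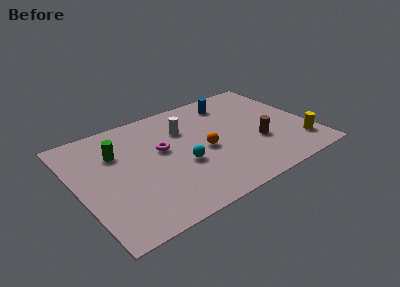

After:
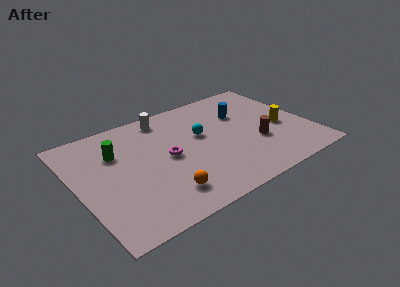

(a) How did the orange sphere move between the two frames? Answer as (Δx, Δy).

(-2.6, -2.1)

The orange sphere was at about (6.7, 3.8) and moved to about (4.1, 1.7).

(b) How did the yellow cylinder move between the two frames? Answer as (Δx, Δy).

(-0.6, 1.8)

From the two frames, the yellow cylinder sits at roughly (11.6, 1.8) before and (11.0, 3.6) after.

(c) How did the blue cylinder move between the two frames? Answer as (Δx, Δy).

(0.4, -1.2)

The blue cylinder was at about (8.8, 6.9) and moved to about (9.2, 5.7).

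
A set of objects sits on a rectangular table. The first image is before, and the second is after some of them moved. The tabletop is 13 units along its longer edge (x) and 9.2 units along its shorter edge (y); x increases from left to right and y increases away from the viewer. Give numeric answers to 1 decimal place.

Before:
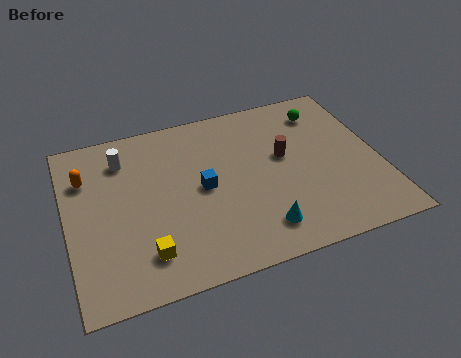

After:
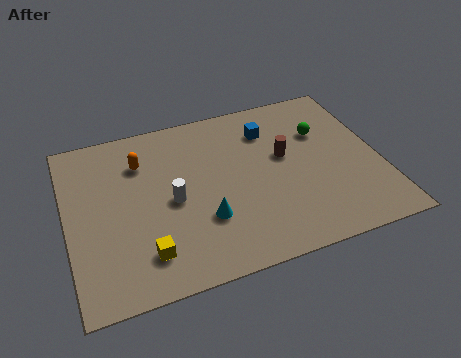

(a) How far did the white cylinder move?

3.4

From (2.5, 7.2) to (4.3, 4.3), the white cylinder covered √(1.8² + 2.9²) ≈ 3.4 units.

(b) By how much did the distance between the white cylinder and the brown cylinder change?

-2.0

Before: roughly 6.9 units apart; after: 4.9. That's 2.0 units closer together.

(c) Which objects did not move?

the brown cylinder and the yellow cube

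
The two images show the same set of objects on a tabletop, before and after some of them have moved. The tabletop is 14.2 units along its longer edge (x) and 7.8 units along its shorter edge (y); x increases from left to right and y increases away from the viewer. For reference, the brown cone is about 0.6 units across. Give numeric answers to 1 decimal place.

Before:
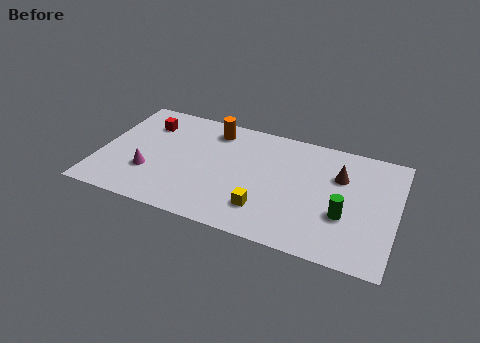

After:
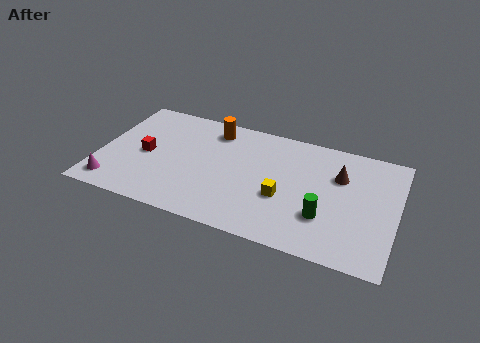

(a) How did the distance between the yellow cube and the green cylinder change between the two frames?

-1.7

They were about 3.8 units apart before and 2.1 after — 1.7 units closer together.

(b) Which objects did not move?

the orange cylinder and the brown cone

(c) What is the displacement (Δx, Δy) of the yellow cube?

(0.8, 1.1)

The yellow cube was at about (8.1, 1.9) and moved to about (8.9, 3.0).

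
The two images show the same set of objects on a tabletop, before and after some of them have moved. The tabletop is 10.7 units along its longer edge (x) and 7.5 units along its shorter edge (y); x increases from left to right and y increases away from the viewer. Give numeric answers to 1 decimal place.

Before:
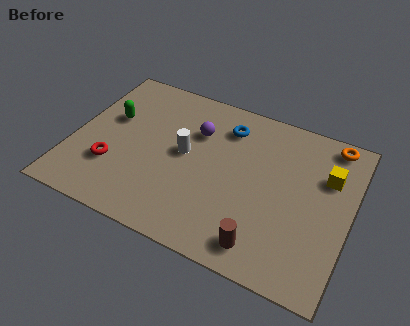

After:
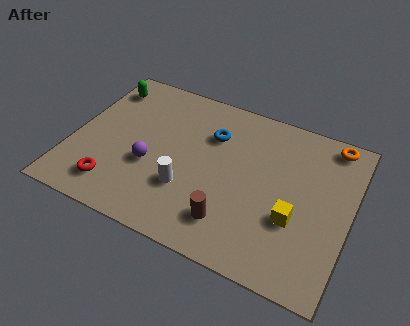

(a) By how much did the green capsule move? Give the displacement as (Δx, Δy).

(-0.5, 1.5)

From the two frames, the green capsule sits at roughly (1.3, 4.6) before and (0.8, 6.1) after.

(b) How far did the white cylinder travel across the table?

1.6

From (4.3, 4.0) to (4.6, 2.4), the white cylinder covered √(0.3² + 1.6²) ≈ 1.6 units.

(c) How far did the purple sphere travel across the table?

2.7

From (4.6, 5.2) to (3.1, 2.9), the purple sphere covered √(1.5² + 2.3²) ≈ 2.7 units.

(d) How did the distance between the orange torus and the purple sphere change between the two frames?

+2.3

The distance was about 5.3 in the first image and 7.6 in the second, so they moved 2.3 units further apart.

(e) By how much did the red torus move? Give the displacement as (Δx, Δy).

(0.2, -0.9)

From the two frames, the red torus sits at roughly (1.7, 2.3) before and (1.9, 1.4) after.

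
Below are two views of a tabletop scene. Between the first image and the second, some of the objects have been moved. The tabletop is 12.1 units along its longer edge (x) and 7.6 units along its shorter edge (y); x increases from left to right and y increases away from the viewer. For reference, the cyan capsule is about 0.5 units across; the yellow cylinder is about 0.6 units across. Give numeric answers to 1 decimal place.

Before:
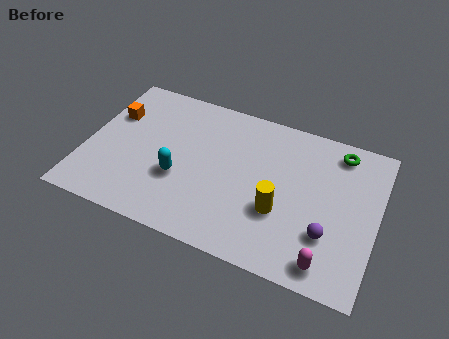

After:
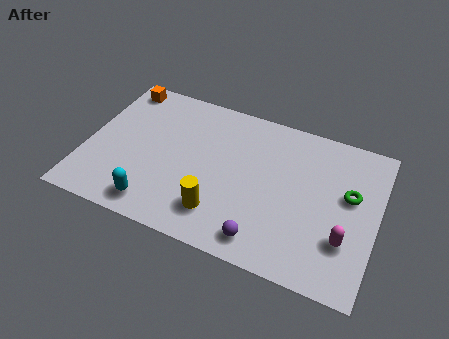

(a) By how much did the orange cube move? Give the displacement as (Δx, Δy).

(0.1, 1.6)

The orange cube was at about (0.9, 5.1) and moved to about (1.0, 6.7).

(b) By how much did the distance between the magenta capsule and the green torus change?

-3.3

Before: roughly 5.5 units apart; after: 2.2. That's 3.3 units closer together.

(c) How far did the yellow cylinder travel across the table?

2.6

The yellow cylinder moved from about (8.2, 2.7) to (5.8, 1.7), a distance of √(2.4² + 1.0²) ≈ 2.6.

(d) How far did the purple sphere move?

2.8

The purple sphere was near (10.2, 2.3) before and (7.7, 1.1) after, so it travelled √(2.5² + 1.2²) ≈ 2.8 units.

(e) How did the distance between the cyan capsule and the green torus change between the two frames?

+1.1

The distance was about 7.3 in the first image and 8.4 in the second, so they moved 1.1 units further apart.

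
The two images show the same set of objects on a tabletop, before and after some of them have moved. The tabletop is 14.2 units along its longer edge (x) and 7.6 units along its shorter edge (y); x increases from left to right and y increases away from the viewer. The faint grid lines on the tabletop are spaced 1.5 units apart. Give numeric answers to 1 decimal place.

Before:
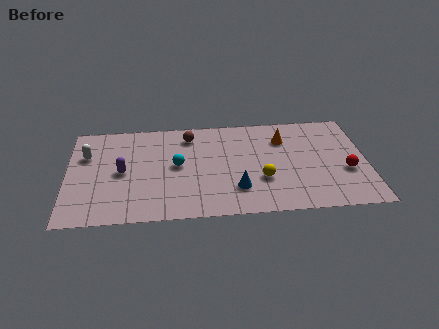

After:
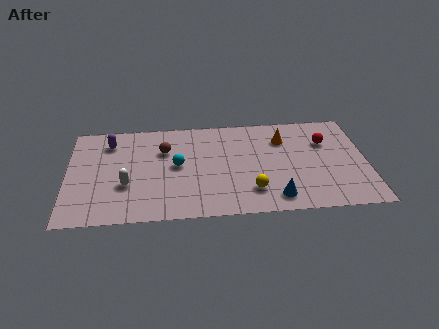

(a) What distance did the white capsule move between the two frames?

3.1

The white capsule was near (0.9, 5.1) before and (2.8, 2.7) after, so it travelled √(1.9² + 2.4²) ≈ 3.1 units.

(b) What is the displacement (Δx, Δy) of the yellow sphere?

(-0.5, -0.8)

The yellow sphere started near (9.2, 2.6) and ended near (8.7, 1.8).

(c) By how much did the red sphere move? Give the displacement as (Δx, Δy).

(-0.9, 2.3)

From the two frames, the red sphere sits at roughly (13.2, 2.9) before and (12.3, 5.2) after.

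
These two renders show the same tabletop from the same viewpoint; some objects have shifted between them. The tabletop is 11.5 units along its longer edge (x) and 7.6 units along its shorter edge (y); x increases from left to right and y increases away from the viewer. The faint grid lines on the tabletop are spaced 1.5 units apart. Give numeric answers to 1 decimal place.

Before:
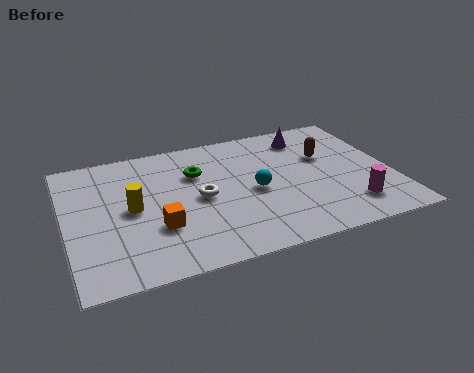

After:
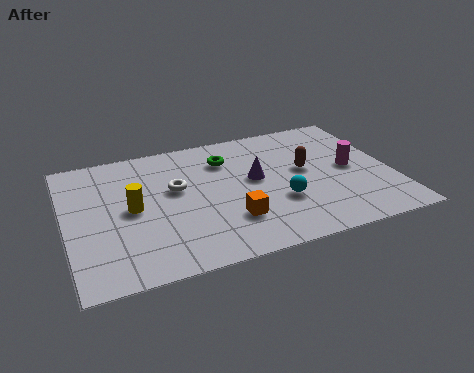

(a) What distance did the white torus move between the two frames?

1.1

The white torus moved from about (4.7, 3.7) to (3.9, 4.5), a distance of √(0.8² + 0.8²) ≈ 1.1.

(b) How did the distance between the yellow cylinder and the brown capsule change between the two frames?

-0.9

They were about 7.1 units apart before and 6.2 after — 0.9 units closer together.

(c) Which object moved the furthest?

the purple cone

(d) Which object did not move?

the yellow cylinder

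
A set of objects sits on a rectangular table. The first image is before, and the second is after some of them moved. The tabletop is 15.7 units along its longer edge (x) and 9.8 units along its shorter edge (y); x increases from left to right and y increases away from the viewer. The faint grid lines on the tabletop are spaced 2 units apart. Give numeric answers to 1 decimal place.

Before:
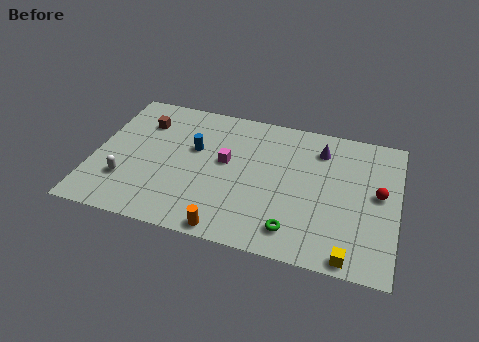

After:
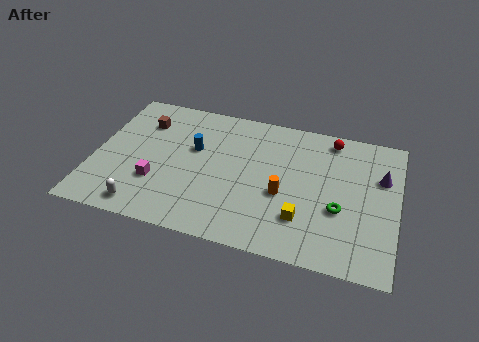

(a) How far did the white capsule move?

1.9

The white capsule moved from about (1.8, 2.8) to (2.9, 1.2), a distance of √(1.1² + 1.6²) ≈ 1.9.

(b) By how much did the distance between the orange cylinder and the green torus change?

-0.5

Before: roughly 3.4 units apart; after: 2.9. That's 0.5 units closer together.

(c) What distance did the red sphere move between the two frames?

4.2

The red sphere moved from about (14.7, 5.3) to (12.1, 8.6), a distance of √(2.6² + 3.3²) ≈ 4.2.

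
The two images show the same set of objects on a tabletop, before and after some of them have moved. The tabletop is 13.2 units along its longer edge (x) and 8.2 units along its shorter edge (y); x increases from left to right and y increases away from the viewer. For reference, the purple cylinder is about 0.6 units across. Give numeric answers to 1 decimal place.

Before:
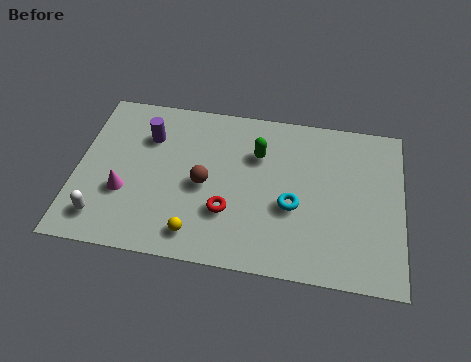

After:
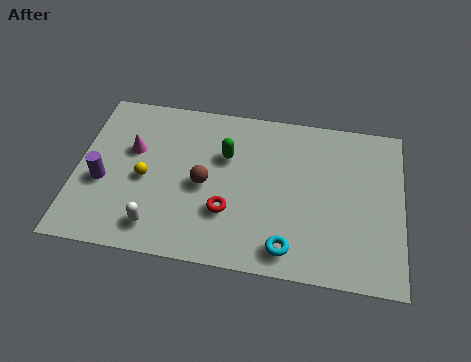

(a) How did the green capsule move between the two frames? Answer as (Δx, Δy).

(-1.3, -0.3)

The green capsule started near (7.3, 5.7) and ended near (6.0, 5.4).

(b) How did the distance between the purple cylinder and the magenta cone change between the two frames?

-1.0

Before: roughly 3.1 units apart; after: 2.1. That's 1.0 units closer together.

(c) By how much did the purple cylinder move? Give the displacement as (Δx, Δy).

(-1.7, -2.6)

The purple cylinder started near (2.8, 5.9) and ended near (1.1, 3.3).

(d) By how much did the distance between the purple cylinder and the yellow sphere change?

-3.4

They were about 5.1 units apart before and 1.7 after — 3.4 units closer together.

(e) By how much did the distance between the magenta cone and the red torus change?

+0.5

They were about 4.2 units apart before and 4.7 after — 0.5 units further apart.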